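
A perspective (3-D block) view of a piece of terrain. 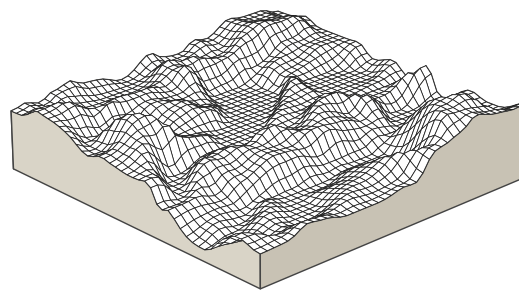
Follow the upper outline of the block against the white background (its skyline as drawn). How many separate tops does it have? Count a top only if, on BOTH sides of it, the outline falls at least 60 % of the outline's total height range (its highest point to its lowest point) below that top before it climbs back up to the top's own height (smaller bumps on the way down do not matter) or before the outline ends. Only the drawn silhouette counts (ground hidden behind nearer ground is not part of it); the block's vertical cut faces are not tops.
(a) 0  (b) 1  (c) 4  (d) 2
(b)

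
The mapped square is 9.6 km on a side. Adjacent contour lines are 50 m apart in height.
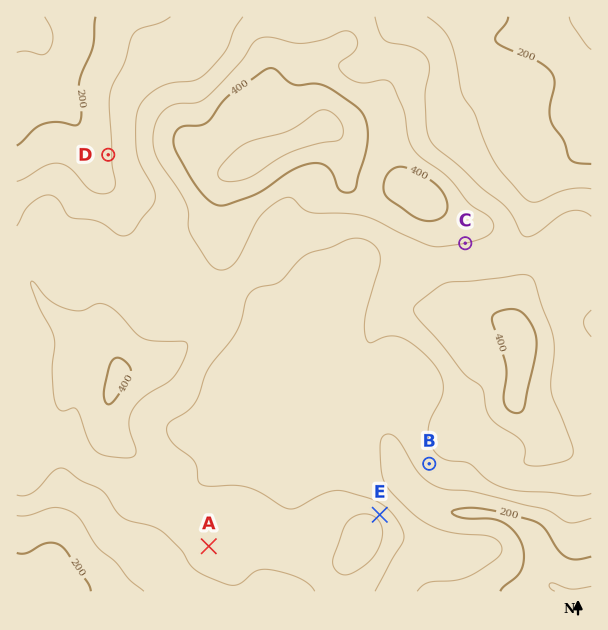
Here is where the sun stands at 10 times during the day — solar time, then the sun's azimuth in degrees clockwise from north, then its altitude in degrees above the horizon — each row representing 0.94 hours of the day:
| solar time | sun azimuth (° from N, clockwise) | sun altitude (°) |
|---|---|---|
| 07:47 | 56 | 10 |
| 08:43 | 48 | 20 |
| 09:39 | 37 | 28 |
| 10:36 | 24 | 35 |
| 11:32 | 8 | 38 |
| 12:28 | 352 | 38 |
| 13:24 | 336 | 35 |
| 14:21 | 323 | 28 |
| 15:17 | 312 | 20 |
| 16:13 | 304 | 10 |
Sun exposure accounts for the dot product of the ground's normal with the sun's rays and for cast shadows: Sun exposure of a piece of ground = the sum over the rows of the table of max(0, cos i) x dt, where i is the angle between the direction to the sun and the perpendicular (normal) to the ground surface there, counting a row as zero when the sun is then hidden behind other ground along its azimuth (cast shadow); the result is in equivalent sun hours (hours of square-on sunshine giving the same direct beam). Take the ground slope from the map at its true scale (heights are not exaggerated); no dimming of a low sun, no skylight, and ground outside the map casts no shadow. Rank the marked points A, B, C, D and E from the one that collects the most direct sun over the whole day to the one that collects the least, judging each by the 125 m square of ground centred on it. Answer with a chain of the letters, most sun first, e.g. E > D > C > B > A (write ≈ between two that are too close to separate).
E > D ≈ A > B ≈ C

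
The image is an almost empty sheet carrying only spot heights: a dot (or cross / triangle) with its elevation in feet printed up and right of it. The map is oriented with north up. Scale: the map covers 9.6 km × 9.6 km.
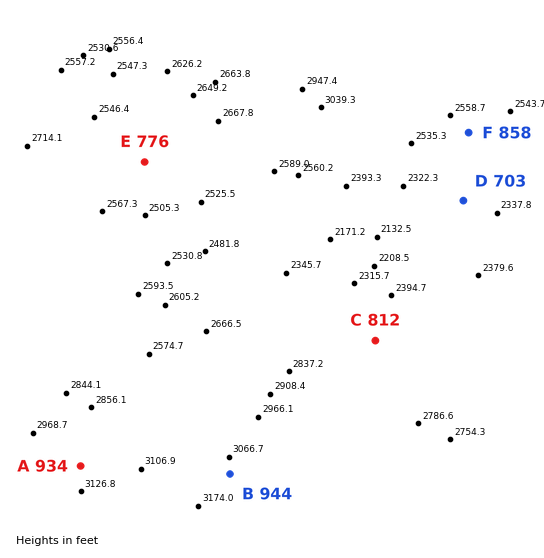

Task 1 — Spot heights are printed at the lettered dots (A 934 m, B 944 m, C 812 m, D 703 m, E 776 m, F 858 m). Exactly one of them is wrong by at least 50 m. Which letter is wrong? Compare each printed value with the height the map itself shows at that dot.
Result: F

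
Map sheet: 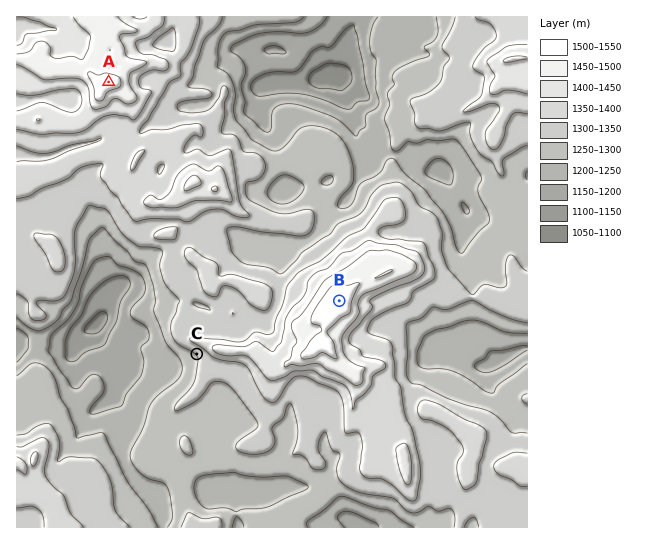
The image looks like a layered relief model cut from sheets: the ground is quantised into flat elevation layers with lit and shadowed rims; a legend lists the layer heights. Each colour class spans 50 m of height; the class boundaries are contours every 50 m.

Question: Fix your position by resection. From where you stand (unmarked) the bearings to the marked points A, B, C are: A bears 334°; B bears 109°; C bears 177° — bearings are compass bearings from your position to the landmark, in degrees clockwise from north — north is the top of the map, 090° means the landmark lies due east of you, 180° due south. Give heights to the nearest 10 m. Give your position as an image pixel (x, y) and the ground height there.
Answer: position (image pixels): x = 191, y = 250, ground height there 1350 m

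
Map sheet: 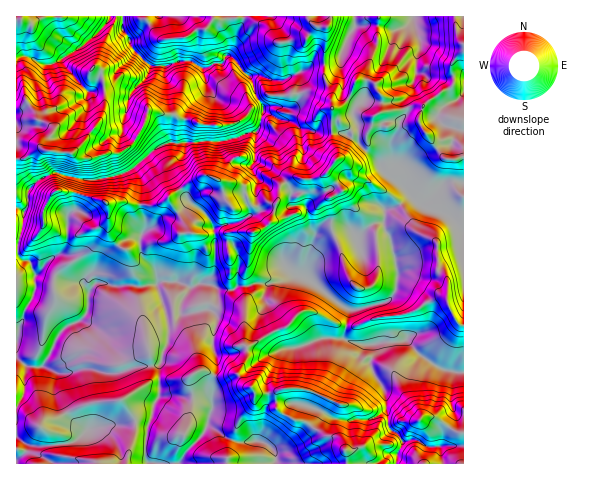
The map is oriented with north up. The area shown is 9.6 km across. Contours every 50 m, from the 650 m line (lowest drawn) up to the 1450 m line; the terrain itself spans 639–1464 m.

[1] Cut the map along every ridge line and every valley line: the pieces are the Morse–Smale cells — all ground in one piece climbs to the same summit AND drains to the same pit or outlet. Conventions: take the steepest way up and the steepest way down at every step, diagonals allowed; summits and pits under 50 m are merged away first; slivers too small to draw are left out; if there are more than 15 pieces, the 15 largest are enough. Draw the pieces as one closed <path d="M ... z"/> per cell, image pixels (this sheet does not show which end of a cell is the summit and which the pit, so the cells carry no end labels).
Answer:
<path d="M122 16l-11 0-17 21-13 11-28 16-11 0-16-8-10 3 0 148 2 1 7 3 3-5 1-17 9-9 16-8 27 7 31-2 19-7 26-22 10-5 58-2 31-9 3-3 4-23-8-12-4-17-10-8-7-11-7-2-6 8-7 0-10 4-16-8-10 2-11 4-15 0-20-19-3-9-7-10 1-10z"/><path d="M17 252l-1 153 4-2 4-10 0-16 3-11 16 0 14 7 12 0 14-5 7 0 14 5 14 0 21-7 20-1 1 30-6 9-1 10-6 16-1 29 2 5 31 0 6-11 19-20 8-23 0-31 5-10 0-12-5-16 5-25-4-5-8-2-3-24-14 2-9-5-13-1-23 6-47-4-7 9-5-8-4-2-13-1-20-8-12 2-5-13-8-2z"/><path d="M264 283l-9 0-9 4-7-1-7 4-10 0-12-6-11 0 3 1 3 24 8 2 4 5-5 25 5 16 0 12-5 10 0 31-5 15 25 16 26 0 18 8 10-4 14-10 12-12 6-13 15 8 13 3 24-1 13-7 4-8-2-14-10-14-5-14 4-12-1-7-10 1-19-6-22-1-23 9-16 1-8-8-12-22 0-10 3-4-3-7 5-12z"/><path d="M323 64l-11 1-16 9 2 4 0 21-7 9-15-2-11 1-5 19-4 6-29 8 1 12 9 11 14 2 5-5 14 8 10 7 9 12 2 5 0 14 11-1 4 3 8 33-8 19-3 16 2 2 9-26 12-14 11-6 13-1 7 8 14-14 13-3 2-14 6 0 7-3 11-9-8-11-18-13-6-12-19-16-1-19-5-9 0-6 5-6-9-5-7 7-10 2-1-17-7-14z"/><path d="M159 365l-20 1-21 7-14 0-14-5-7 0-14 5-12 0-14-7-16 0-3 11 0 16-8 13 0 31 10 8 0 4-2 5-8 6 0 3 131 1-1-25 8-35 6-9z"/><path d="M411 197l-12 8-14 5-1 14 6 14 8 32-3 22-9 10-36 8-6 29 19 6 21-3 9 1 13-4 14 17 15 10 11 5 17 2 1-141-16-16-24-9z"/><path d="M168 143l-11 5-22 19 6 12 0 32 5 12-3 9-4 6-8 0-8 3-13 14-6 14-10 5-3 5 4 5 11-1 5 3 32 1 23-6 13 1 9 5 16-4 18 7 10 0 5-3 2-18 0-12-4-9-5-6-16 2 0-14-4-10-10-12-12-8-19-29 1-19z"/><path d="M463 51l-12 13 3 11-2 12-22 13-7 8-11-1-12 3-18 2 0-16-4-5-3-7-6-4-12 0-9 18 10 6-5 6 0 6 5 9 1 19 19 16 6 12 18 13 18 20 8-3 18-19 18-1z"/><path d="M406 339l-13 4-9-1-10 2 0 7-4 11 5 15 10 14 3 35 14 14-6 23 67 1 1-90-18-3-11-5-15-10z"/><path d="M256 160l-4 8 6 10-3 15 4 17-18 11-28 8 2 16 15-3 5 6 4 9-2 30 9 0 9-4 14 1 11-3 11-8 11 4 12-36-8-33-4-3-10 1-2-3 1-11-5-11-9-9z"/><path d="M454 16l-41 0-6 9-11 5-18-4-2 21-11 30-6 3 10 0 6 4 3 7 4 5 0 16 18-2 12-3 11 1 7-8 22-13 2-12-3-11 13-14 0-5-7-12z"/><path d="M134 168l-17 8-36 5-5 18 0 9-9 8-1 29-6 9-10 5-7 7-3 7 7 0 20 8 16 2 6 9 5-7-3-8 13-8 10-19 9-9 18-5 5-8 0-5-5-12 0-32z"/><path d="M383 222l-12 3-14 14-7-8-13 1-11 6-12 14-8 17-1 9 32 25 13 7 12-1 27-8 7-13 2-18-8-32z"/><path d="M227 140l-10 2-15-1-33 3 0 27 5 9 14 20 19 16 7 12 27-7 18-11-4-17 3-15-7-13-12-1-8-7z"/><path d="M330 16l-86 0-9 22 0 7-7 10 6 4 7 10 8 7 11 0 12 4 12 0 28-15 12-2 2-35z"/>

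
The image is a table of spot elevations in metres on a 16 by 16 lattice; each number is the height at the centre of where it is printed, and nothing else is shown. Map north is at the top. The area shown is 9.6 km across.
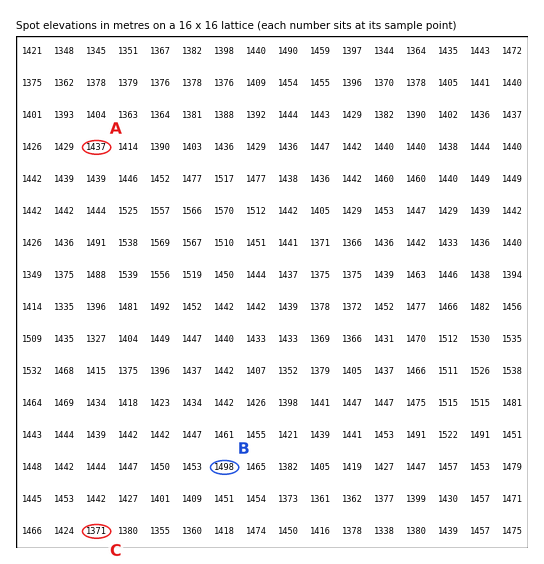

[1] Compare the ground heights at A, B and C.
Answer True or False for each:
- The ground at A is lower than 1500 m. True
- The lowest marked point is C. True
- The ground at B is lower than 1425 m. False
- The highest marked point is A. False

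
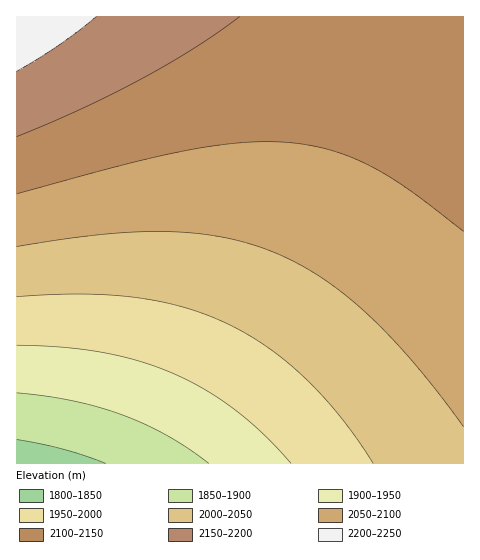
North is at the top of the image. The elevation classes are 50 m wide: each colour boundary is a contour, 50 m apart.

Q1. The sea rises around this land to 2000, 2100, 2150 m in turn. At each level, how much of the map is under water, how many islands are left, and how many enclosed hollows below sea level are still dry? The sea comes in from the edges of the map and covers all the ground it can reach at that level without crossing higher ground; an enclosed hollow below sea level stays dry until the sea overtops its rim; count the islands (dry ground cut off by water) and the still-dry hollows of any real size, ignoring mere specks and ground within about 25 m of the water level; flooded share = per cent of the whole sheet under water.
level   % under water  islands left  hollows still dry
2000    23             0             0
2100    66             0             0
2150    92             0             0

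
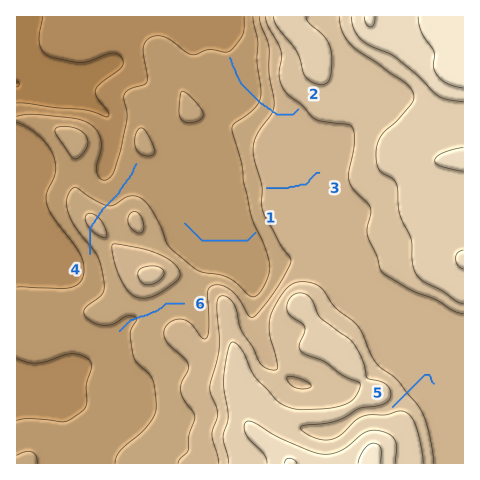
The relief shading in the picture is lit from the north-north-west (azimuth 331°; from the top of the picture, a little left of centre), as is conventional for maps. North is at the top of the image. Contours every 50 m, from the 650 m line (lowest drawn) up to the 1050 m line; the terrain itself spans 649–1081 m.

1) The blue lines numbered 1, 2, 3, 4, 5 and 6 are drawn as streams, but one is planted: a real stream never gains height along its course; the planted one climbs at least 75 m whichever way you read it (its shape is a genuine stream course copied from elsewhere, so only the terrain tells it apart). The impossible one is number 4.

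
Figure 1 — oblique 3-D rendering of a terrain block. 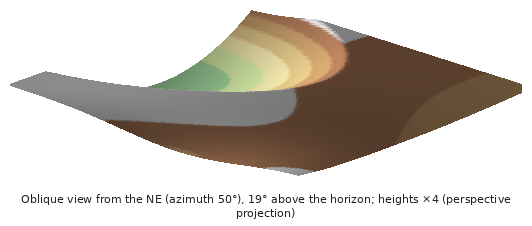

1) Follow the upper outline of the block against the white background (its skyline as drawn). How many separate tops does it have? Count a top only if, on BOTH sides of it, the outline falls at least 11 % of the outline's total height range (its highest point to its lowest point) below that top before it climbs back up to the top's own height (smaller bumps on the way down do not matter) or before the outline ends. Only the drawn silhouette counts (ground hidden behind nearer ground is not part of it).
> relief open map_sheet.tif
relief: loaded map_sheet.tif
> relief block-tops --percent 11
2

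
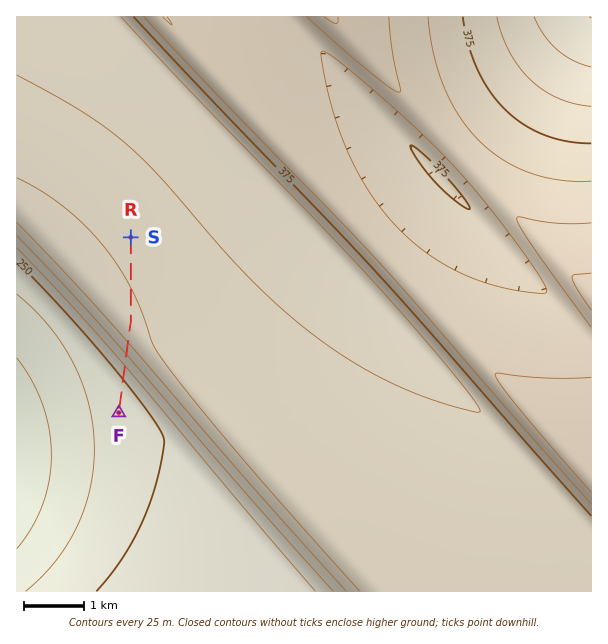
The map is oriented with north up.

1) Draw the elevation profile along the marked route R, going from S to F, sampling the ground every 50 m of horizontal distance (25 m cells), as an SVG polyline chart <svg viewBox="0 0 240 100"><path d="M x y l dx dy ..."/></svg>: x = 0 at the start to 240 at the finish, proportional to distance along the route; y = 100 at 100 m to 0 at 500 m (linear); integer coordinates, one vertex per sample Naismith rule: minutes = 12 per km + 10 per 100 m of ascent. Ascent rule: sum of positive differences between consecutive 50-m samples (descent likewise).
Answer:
<svg viewBox="0 0 240 100"><path d="M0 37l4 0 4 0 4 0 4 0 4 0 5 0 4 0 4 0 4 0 4 0 4 0 4 0 4 0 4 0 4 0 4 0 4 1 5 0 4 0 4 0 4 0 4 0 4 0 4 0 4 0 4 0 4 0 4 0 4 0 5 1 4 0 4 1 4 1 4 1 4 2 4 1 4 2 4 1 4 2 4 1 4 2 5 2 4 1 4 2 4 1 4 2 4 1 4 1 4 1 4 0 4 1 4 0 4 0 5 0 4 1 4 0 4 0 4 0 3 0"/></svg>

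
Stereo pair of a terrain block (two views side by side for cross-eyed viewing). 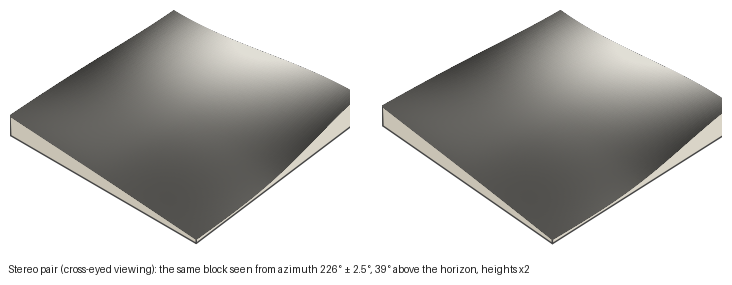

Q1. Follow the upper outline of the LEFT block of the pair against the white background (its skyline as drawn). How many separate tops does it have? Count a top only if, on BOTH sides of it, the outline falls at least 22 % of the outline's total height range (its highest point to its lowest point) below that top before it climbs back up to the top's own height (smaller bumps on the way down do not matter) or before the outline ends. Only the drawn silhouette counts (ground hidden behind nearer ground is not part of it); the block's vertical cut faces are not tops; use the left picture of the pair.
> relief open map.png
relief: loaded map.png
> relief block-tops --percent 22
1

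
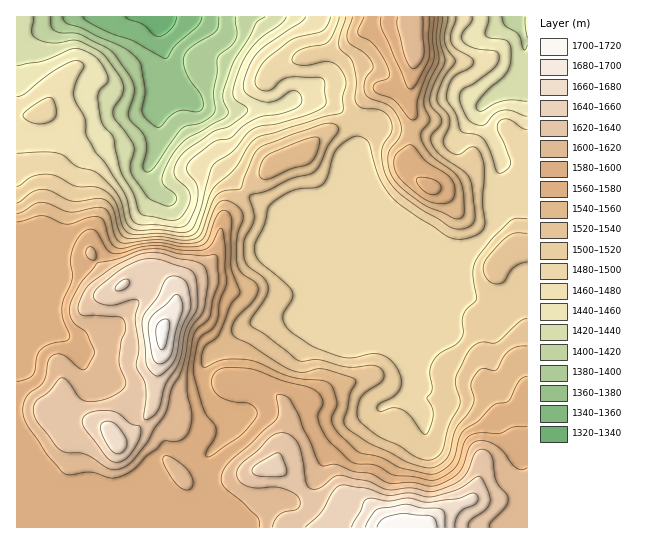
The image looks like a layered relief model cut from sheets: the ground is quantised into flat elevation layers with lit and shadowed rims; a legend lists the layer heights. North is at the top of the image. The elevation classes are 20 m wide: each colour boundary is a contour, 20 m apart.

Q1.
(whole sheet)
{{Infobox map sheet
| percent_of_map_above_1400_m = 95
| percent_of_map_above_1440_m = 89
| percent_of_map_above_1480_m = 80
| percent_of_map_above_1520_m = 52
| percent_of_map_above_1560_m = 39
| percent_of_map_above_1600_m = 19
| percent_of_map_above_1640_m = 6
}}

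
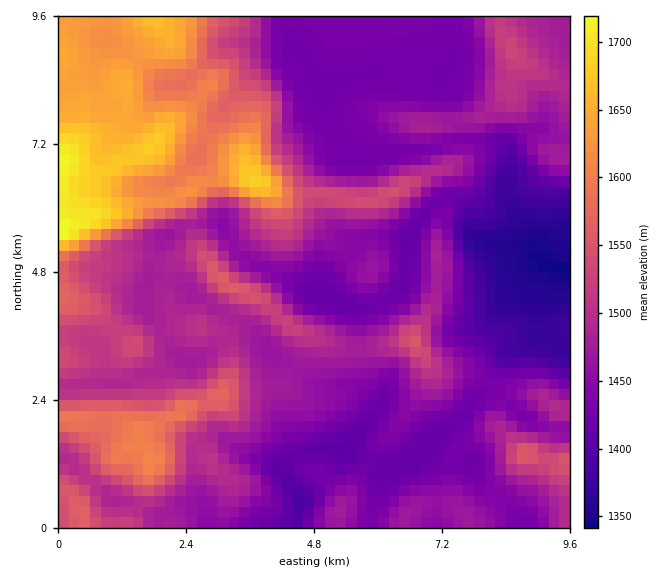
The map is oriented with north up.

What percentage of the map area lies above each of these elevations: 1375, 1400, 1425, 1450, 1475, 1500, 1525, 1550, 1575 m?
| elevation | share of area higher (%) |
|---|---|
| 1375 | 96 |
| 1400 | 92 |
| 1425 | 82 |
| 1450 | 63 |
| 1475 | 50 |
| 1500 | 35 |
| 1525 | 26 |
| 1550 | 20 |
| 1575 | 17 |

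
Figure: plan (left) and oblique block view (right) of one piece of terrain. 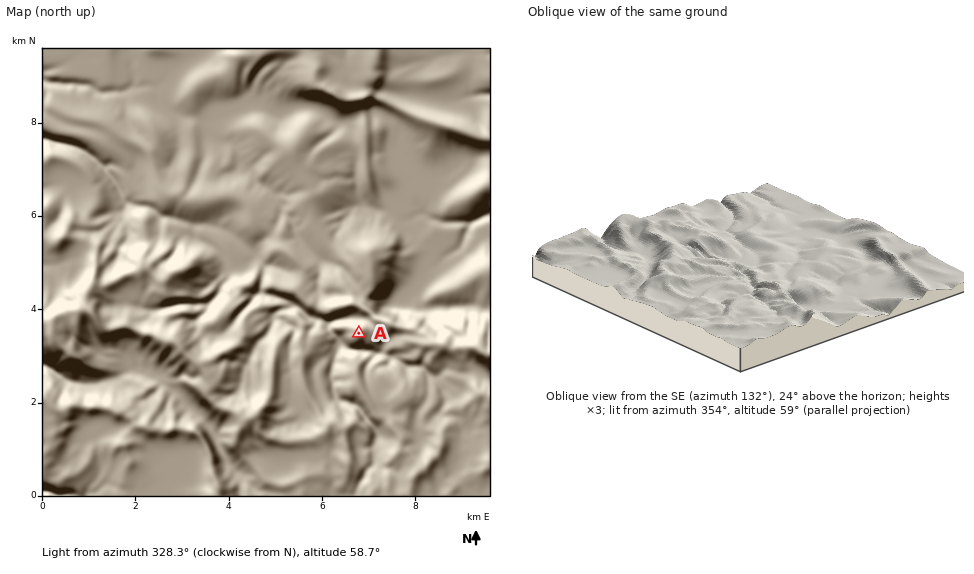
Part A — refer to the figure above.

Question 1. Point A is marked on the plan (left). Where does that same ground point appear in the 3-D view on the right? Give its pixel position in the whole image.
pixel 765 289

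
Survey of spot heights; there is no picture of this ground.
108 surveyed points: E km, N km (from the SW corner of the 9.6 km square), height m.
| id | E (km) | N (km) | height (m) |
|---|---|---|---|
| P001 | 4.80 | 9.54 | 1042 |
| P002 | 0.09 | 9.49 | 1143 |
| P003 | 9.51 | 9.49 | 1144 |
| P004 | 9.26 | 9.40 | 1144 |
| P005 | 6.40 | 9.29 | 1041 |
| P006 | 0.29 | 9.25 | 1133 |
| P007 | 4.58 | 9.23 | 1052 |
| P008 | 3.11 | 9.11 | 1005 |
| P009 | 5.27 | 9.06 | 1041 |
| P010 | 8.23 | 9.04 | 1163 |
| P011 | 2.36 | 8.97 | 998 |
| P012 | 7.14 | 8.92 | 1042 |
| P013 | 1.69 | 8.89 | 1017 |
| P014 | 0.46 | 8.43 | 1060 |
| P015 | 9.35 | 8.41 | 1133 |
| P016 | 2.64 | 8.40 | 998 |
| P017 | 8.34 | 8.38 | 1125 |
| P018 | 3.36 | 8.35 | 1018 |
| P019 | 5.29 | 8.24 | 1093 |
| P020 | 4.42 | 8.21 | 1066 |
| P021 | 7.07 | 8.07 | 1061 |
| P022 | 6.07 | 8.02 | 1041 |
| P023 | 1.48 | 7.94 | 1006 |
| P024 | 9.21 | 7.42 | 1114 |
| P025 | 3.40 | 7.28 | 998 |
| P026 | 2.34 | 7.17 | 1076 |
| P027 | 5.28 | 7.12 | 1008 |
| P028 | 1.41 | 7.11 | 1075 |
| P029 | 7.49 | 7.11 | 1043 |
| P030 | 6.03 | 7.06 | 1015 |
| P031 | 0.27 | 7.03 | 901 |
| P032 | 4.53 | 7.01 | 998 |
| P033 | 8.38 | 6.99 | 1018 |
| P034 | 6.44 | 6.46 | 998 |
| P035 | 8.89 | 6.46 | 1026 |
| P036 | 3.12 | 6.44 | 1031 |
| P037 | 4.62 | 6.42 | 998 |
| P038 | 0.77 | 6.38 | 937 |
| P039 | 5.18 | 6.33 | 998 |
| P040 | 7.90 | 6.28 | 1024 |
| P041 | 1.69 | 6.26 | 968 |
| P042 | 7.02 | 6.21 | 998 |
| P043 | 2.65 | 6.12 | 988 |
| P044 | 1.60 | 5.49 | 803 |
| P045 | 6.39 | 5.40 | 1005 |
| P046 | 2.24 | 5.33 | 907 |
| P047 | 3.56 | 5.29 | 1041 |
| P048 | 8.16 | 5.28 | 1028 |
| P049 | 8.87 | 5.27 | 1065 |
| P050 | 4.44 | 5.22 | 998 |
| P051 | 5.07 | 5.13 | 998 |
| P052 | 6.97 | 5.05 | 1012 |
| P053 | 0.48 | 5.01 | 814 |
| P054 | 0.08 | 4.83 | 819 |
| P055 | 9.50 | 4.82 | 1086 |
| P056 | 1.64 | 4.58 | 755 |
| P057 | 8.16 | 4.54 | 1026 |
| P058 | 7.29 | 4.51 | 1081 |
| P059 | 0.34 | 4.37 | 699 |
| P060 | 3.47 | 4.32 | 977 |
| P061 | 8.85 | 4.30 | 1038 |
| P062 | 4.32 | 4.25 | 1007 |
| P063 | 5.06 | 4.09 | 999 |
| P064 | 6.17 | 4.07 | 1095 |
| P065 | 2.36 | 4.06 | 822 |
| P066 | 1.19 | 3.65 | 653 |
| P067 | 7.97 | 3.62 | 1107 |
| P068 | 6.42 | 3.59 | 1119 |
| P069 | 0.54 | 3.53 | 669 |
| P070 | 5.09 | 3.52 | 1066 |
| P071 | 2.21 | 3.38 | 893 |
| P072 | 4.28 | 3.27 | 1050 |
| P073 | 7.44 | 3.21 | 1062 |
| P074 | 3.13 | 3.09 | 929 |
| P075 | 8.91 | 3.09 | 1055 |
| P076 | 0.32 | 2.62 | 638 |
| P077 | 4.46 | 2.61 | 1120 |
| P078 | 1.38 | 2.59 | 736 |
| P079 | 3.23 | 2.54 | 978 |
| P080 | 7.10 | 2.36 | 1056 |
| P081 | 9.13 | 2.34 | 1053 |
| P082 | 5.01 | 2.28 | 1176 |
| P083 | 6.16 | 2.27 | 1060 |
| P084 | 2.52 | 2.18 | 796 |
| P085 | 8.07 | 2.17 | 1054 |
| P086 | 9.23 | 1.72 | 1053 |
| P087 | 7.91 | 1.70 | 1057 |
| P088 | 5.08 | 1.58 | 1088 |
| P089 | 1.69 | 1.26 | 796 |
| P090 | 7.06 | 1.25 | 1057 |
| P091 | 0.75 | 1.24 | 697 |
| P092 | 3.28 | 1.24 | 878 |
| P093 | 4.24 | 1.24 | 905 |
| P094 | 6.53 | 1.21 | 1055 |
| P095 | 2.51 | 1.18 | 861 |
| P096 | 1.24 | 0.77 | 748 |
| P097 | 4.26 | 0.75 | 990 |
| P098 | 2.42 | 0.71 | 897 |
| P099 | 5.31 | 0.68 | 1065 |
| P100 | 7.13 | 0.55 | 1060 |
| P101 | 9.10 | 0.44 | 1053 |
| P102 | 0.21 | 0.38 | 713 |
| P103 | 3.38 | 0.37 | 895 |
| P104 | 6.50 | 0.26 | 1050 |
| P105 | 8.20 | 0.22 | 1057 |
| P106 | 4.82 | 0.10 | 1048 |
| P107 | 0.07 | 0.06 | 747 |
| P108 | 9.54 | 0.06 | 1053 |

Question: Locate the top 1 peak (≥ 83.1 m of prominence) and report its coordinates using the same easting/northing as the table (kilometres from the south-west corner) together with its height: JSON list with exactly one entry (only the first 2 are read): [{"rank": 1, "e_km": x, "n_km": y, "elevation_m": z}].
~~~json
[{"rank": 1, "e_km": 4.89, "n_km": 2.34, "elevation_m": 1180}]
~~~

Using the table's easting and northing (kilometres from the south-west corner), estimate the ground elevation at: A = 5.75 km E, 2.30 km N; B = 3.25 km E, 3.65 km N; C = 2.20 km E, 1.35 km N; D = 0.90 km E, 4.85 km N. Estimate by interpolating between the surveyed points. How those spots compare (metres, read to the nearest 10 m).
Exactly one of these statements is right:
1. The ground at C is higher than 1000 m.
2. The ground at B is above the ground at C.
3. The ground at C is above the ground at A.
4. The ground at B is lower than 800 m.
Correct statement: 2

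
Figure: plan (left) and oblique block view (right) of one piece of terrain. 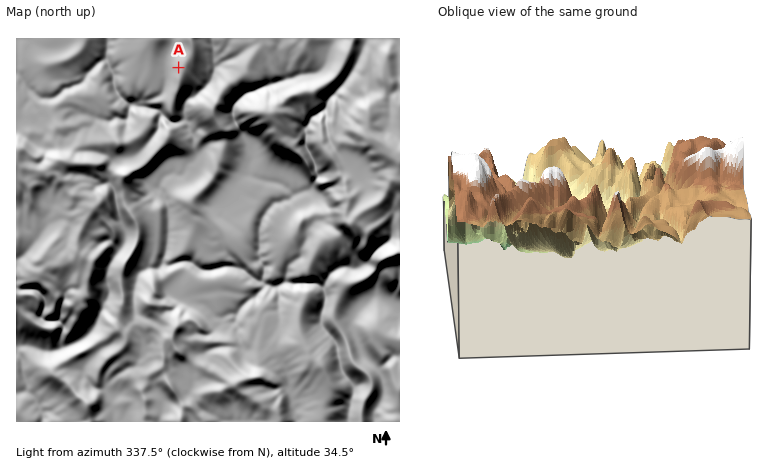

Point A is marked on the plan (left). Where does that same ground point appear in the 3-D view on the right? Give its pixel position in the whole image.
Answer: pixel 625 210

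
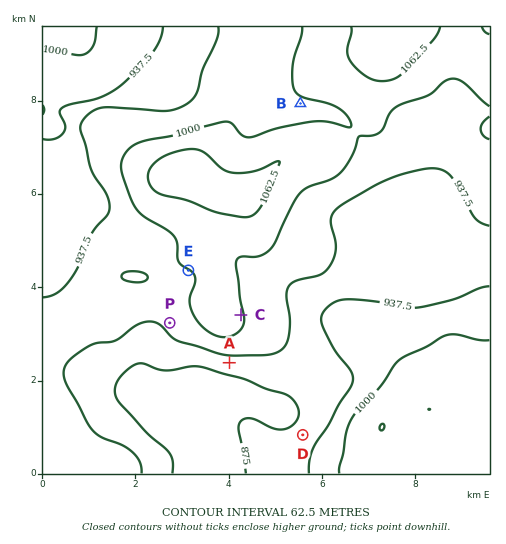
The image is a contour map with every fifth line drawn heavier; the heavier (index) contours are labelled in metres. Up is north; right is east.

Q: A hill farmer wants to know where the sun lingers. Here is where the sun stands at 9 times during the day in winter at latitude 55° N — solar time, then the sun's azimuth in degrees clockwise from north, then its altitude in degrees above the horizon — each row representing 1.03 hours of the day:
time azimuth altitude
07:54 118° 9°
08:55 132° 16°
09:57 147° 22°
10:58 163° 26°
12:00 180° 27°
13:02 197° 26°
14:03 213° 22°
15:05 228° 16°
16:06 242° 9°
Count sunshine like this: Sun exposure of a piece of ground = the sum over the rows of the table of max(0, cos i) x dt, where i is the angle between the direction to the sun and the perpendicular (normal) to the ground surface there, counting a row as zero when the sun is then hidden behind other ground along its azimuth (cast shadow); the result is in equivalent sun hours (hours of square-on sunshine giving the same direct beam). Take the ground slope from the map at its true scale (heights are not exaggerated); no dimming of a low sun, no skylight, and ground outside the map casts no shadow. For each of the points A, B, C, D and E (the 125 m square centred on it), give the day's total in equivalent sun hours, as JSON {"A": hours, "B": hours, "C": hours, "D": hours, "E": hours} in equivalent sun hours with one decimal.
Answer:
{"A": 4.0, "B": 3.2, "C": 3.0, "D": 2.6, "E": 3.2}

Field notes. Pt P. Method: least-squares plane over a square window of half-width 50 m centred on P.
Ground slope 5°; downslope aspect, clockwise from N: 231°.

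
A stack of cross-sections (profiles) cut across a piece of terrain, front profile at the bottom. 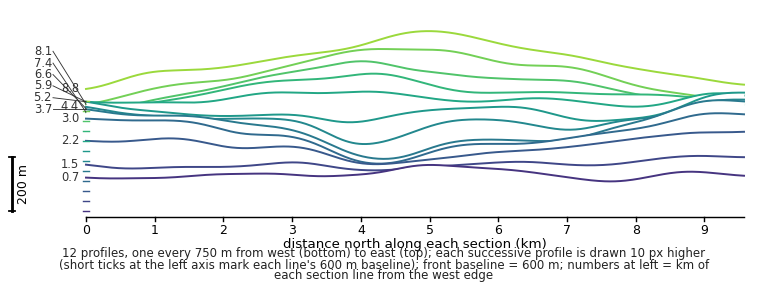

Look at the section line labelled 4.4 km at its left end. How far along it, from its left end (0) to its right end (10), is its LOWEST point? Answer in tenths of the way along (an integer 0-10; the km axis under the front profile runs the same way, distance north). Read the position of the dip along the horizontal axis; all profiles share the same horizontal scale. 4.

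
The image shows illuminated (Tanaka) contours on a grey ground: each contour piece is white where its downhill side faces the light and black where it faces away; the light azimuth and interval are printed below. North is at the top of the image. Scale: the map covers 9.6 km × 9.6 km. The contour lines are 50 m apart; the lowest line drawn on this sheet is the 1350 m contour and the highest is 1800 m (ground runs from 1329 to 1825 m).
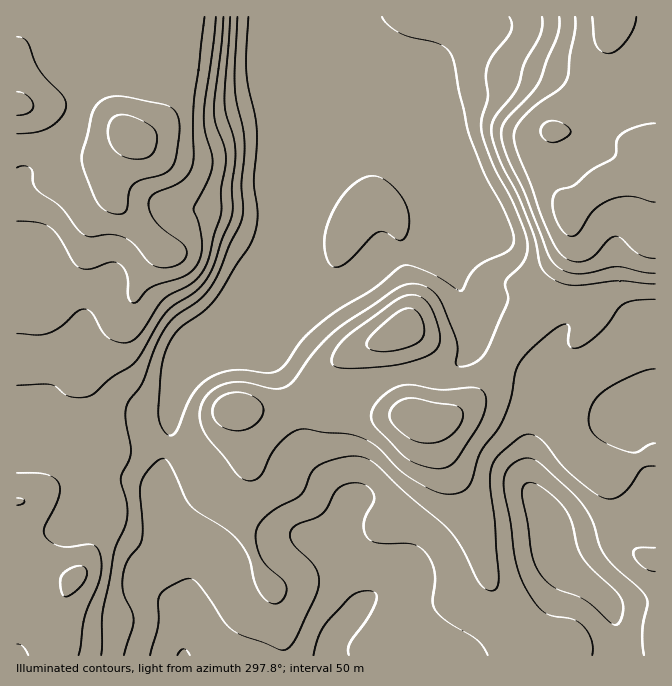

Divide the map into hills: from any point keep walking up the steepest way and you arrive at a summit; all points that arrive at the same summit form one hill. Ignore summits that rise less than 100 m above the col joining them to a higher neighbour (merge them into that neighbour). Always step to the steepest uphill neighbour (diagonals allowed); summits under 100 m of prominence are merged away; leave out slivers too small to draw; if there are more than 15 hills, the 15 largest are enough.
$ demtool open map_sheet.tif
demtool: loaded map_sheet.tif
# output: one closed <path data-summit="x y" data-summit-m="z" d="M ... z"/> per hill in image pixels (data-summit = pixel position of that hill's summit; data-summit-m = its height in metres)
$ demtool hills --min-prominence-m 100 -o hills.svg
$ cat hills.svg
<path data-summit="128 135" data-summit-m="1825" d="M295 16l-279 1 1 639 310 0 2-2 0-9 5-10 25-28 0-5-26-52-6-6-19-6-18 1-30 17-18 7-37 5-10 6-3 7 1-24-2-5-23-25-7-12-3-12 0-23 11-37 2-33 5-20 10-25 9-11 55-38 16-16 11-16 27 19 13 1 37-18 30-27 54-10 11-7-1-20-17-59-2-28-23-43-14-11-24-7-28 0-12 4 0-5-11-12-21-11z"/><path data-summit="414 415" data-summit-m="1631" d="M448 243l-10 6-54 10-30 27-37 18-13-1-27-19-11 16-16 16-59 42-10 17-5 15-5 20-2 33-11 37 0 23 3 12 7 12 23 25 2 5-2 23 8-9 6-3 20-2 22-5 43-22 18-1 19 6 12 18 20 40-1 8-24 25-5 10-1 11 146 0 54-32 21-22 14-25 0-10-10-17-5-32-17-26-3-10 1-84 15-38 15-25 0-7-15-19-17-10-27-1-32 5-4-5-5-11-10-34z"/><path data-summit="614 17" data-summit-m="1732" d="M655 16l-359 1 0 33 21 11 11 12 0 5 12-4 37 2 23 10 13 16 16 33 4 37 16 58 0 23 15 45 4 5 32-5 27 1 17 10 15 19 0 7-11 18-9 22-5 7-6 26 0 32 1 2-1 40 3 10 17 26 4 18 15 0 17-3 70-21-3-30-25-62 6-6 13-6 11-3z"/>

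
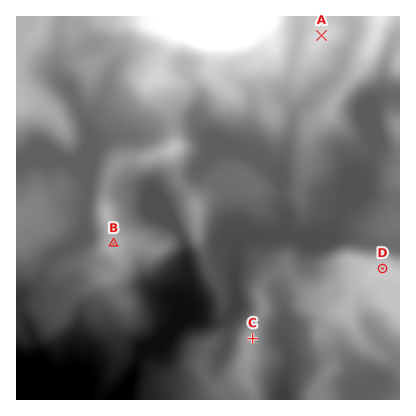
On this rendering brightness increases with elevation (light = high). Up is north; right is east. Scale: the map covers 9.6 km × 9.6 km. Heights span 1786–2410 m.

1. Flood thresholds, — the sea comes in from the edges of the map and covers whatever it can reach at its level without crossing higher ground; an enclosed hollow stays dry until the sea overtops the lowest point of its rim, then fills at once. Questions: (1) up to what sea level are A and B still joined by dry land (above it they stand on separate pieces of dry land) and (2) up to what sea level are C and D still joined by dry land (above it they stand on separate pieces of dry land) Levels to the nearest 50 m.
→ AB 2100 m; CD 2050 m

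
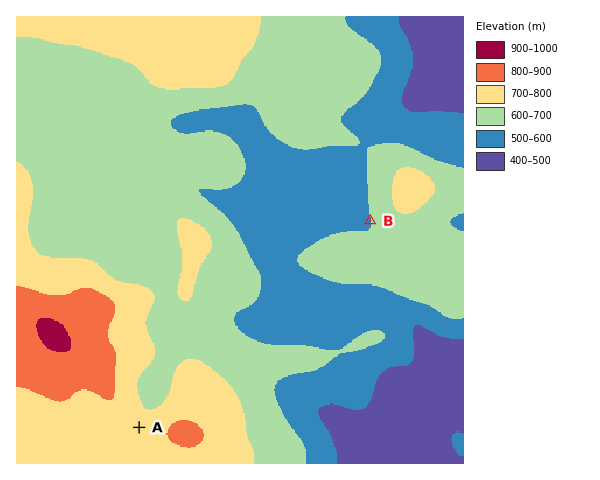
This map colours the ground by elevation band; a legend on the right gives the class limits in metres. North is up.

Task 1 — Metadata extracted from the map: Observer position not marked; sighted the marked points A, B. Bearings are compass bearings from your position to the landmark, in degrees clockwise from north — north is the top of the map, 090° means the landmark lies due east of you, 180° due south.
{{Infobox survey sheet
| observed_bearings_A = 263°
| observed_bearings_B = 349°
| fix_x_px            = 404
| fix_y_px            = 395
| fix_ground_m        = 470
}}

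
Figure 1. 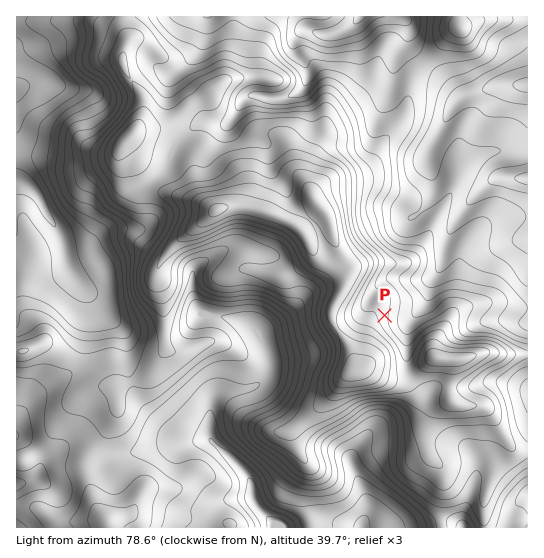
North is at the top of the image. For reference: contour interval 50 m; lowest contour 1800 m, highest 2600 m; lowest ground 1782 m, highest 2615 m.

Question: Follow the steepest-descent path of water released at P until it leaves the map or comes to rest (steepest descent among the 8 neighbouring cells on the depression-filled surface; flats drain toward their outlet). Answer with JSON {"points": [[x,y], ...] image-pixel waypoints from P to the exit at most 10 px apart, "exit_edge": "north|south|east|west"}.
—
{"points": [[385, 315], [395, 315], [406, 315], [417, 311], [426, 301], [427, 290], [433, 279], [439, 269], [442, 258], [445, 247], [447, 237], [453, 226], [459, 215], [467, 205], [478, 194], [489, 183], [499, 178], [510, 178], [521, 178], [527, 178]], "exit_edge": "east"}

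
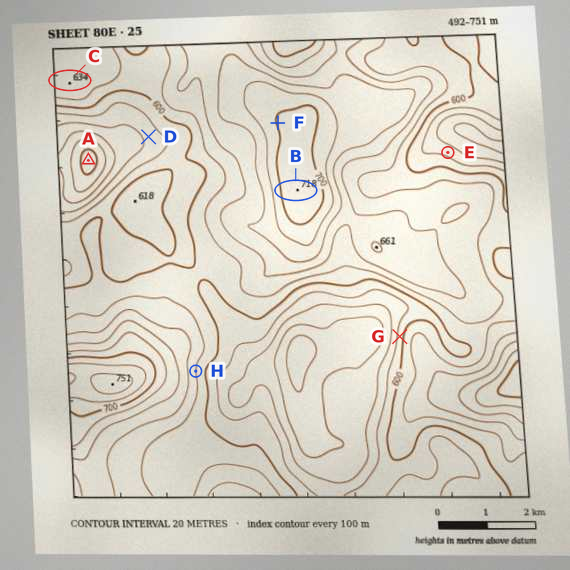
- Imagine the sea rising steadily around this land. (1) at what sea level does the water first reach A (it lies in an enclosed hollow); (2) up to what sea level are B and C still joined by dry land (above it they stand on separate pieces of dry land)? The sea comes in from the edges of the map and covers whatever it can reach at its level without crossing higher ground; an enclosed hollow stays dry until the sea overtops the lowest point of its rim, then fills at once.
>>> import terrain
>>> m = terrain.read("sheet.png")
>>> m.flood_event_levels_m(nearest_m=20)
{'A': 540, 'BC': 600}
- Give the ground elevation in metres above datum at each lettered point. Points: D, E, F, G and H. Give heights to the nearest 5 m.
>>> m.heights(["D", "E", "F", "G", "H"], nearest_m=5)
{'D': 565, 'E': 575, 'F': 700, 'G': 590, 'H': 620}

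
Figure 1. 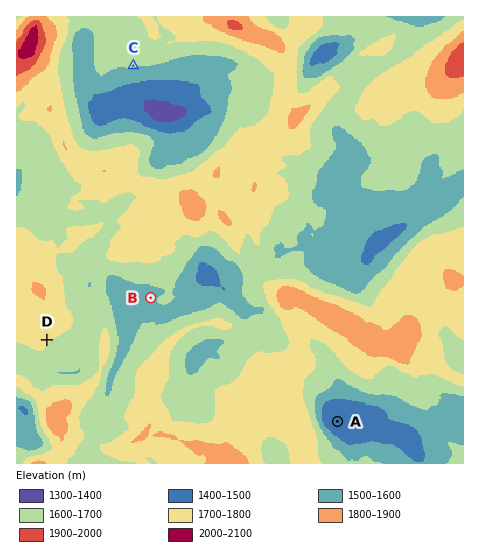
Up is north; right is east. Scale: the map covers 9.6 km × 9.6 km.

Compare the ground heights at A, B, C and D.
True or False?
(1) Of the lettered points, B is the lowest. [False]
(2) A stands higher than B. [False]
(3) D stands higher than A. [True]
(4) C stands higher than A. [True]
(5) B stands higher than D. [False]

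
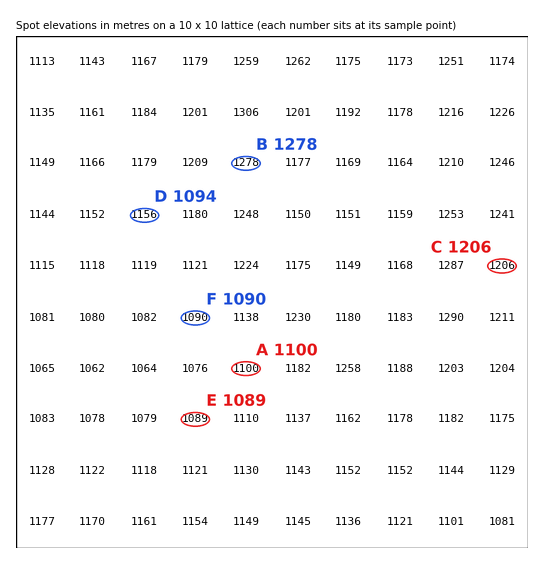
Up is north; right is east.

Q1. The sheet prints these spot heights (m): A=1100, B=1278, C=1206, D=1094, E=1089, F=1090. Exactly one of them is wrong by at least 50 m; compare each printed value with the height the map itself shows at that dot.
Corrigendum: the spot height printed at D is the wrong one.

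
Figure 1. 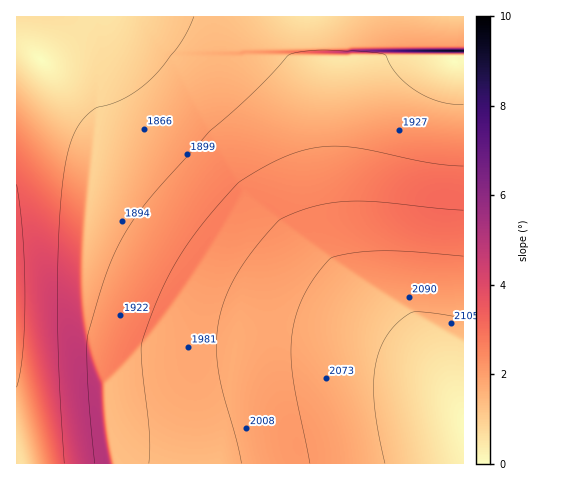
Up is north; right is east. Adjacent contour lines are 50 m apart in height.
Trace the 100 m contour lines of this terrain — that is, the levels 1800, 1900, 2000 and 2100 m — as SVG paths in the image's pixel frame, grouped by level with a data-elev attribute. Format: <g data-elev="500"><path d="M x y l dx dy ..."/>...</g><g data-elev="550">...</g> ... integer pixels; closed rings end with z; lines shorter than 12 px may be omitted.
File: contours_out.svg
<g data-elev="1800"><path d="M17 184l6 51 2 62-2 56-6 34"/></g><g data-elev="1900"><path d="M463 104l-23-2-23-11-19-15-7-9-5-12-3-1-30-3-46 0-18 4-36 37-43 39-53 58-20 26-18 29-14 34-16 53-2 12 1 52 7 68"/></g><g data-elev="2000"><path d="M463 210l-89-8-38 0-24 5-24 8-9 5-11 12-22 27-14 24-10 23-5 24 0 23 2 24 23 86"/></g><g data-elev="2100"><path d="M463 318l-29-5-21-1-16 11-13 17-8 22-2 27 2 32 9 42"/></g>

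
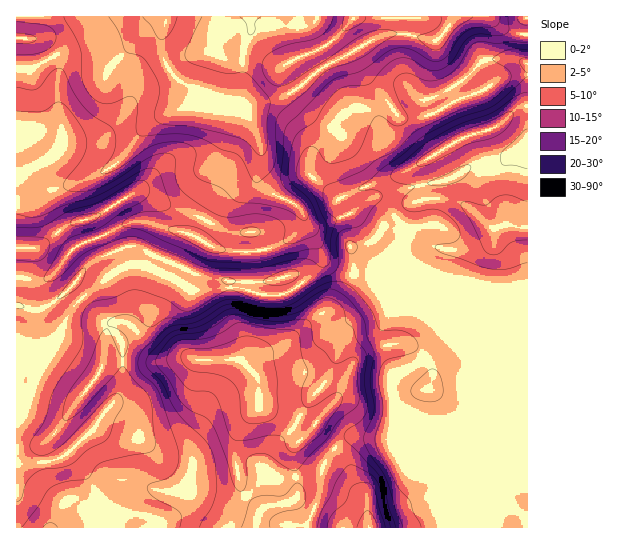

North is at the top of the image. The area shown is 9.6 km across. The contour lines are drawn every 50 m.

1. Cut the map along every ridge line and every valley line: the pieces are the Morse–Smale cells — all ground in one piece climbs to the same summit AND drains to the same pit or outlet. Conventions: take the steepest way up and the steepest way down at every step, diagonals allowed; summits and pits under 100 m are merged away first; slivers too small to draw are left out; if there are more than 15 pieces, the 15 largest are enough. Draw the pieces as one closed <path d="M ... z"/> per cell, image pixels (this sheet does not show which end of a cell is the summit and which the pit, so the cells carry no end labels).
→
<path d="M527 16l-511 1 1 511 289 0 13-31 4-31 9-15 17-14 40 3 17 19 9 5 14 0 18-5 22 0 0 16-5 36-3 6 0 10 67 0 0-178-27-2-31-18-17-5-12-10 0-9-6-12-13-13-13-8-5-7 1-22 8-14-14-8-18-21-10-1-22 16-32 10-10-4-10-16-31-14-9-12 4-24-1-12-16-36 30-7 16-7 36-28 28-14 14 28 30 37 8 3 16-2 15-5 25-15 20-6 23-15 22-1z"/><path d="M354 51l-28 14-36 28-16 7-30 7 12 24 5 19-4 23 2 10 7 8 31 14 10 16 10 4 32-10 22-16 10 1 18 21 14 8-8 14-1 22 5 7 13 8 13 13 6 12 0 9 12 10 17 5 31 18 26 1 1-273-23 1-18 12-25 9-28 16-12 4-16 2-8-3-14-19-12-12-12-19z"/><path d="M369 437l-20 0-6 3-15 17-7 13-1 21-13 34 0 3 154-1 0-10 3-6 5-36 0-16-22 0-18 5-14 0-9-5-17-19z"/>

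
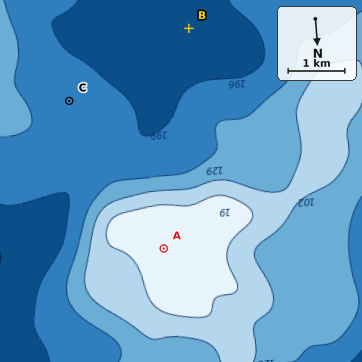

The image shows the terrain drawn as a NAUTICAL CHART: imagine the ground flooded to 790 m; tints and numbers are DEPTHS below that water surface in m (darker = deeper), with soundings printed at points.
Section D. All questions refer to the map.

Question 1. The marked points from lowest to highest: B C A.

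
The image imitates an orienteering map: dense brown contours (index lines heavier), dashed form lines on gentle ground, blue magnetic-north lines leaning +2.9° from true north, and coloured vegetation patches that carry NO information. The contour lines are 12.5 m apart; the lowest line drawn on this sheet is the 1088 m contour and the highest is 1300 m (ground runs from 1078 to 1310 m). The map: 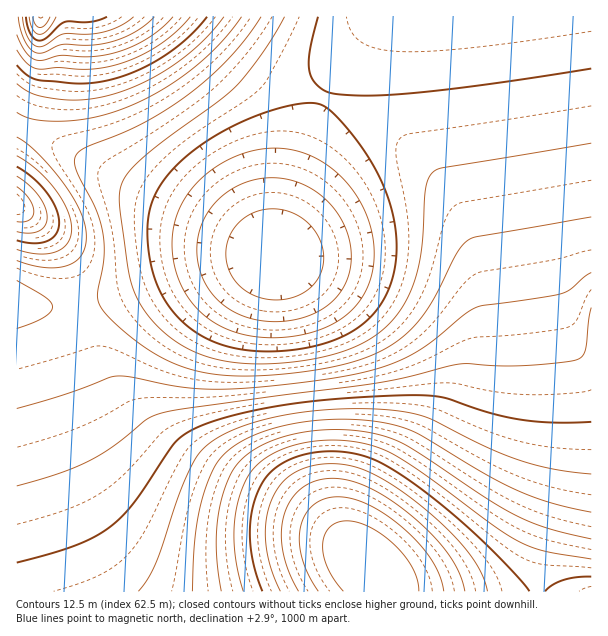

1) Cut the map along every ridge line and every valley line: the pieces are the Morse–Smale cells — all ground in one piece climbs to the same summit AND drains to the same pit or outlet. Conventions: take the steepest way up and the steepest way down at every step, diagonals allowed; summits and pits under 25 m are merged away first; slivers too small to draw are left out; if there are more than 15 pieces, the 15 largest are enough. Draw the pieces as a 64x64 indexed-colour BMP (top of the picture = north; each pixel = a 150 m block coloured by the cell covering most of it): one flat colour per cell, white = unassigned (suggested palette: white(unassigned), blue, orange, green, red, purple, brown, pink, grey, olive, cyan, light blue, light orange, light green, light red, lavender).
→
<image width="64" height="64" href="data:image/bmp;base64,Qk12CAAAAAAAAHYAAAAoAAAAQAAAAEAAAAABAAQAAAAAAAAIAAATCwAAEwsAABAAAAAAAAAA////ALR3HwAOf/8ALKAsACgn1gC9Z5QAS1aMAMJ34wB/f38AIr28AM++FwDox64AeLv/AIrfmACWmP8A1bDFABEREREREREREREREREREREREREREREREREREREREREREREREREREREREREREREREREREREREREREREREREREREREREREREREREREREREREREREREREREREREREREREREREREREREREREREREREREREREREREREREREREREREREREREREREREREREREREREREREREREREREREREREREREREREREREREREREREREREREREREREREREREREREREREREREREREREREREREREREREREREREREREREREREREREREREREREREREREREREREREREREREREREREREREREREREREREREREREREREREREREREREREREREREREREREREREREREREREREREREREREREREREREREREREREREREREREREREREREREREREREREREREREREREREREREREREREREREREREREREREREREREREREREREREREREREREREREREREREREREREREREREREREREREREREREREREREREREREREREREREREREREREREREREREREREREREREREREREREREREREREREREREREREREREREREREREREREREREREREREREREREREREREREREREREREREREREREREREREREREREREREREREREREREREREREREREREREREREREREREREREREREREREREREREREREREREREREREREREREREREREREREREREREREREREREREREREREREREREREREREREREREREREREREREREREREREREREREREREREREREREREREREREREREREREREREREREREREREREREREREREREREREREREREREREREREREREREREREREREREREREREREREREREREREREREREREREREREREREREREREREREREREREREREREREREREREREREREREREREREREREREREREREREREREREREREREREREREREREREREREREREREREREREREREREREREREREREREREREREREREREREREREREREREREREREREREREREREREREREREREREREREREREREREREREREREREREREREREREREREREREREREREREREREREREREREREREREREREREREREREREREREREREREREREREREREREREREREREREREREREREREREREREREREREREREREREREREREREREREREREREREREREREREREREREREREREREREREREREREREREREREREREREREREREREREREREREREREREREREREREREREREREzMzMzMxERERERERERERERERERERERERERERERERERETMzMzMzMzERERERERERERERERERERERERERERERERERMzMzMzMzMzEREREREREREREREREREREREREREREREREzMzMzMzMzMzMRERERERERERERERERERERERERERERETMzMzMzMzMzMzMzERERERERERERERERERERERERERERMzMzMzMzMzMzMzMzMzMhEREREREREREREREREREREREzMzMzMzMzMzMzMzMzIiERERERERERERERERERERERETMzMzMzMzMzMzMzMzIiIRERERERERERERERERERERERMzMzMzMzMzMzMzMyIiIhEREREREREREREREREREREREzMzMzMzMzMzMzMiIiIiIRERERERERERERERERERERETMzMzMzMzMzMzIiIiIiIhERERERERERERERERERERERMzMzMzMzMzMyIiIiIiIiEREREREREREREREREREREREzMzMzMzMzIiIiIiIiIiIhERERERERERERERERERERETMzMzMzMyIiIiIiIiIiIiERERERERERERERERERERERMzMzMzMiIiIiIiIiIiIiIREREREREREREREREREREREzMzMzIiIiIiIiIiIiIiIiERERERERERERERERERERETMzMzIiIiIiIiIiIiIiIiIRERERERERERERERERERERMzMyIiIiIiIiIiIiIiIiIhEREREREREREREREREREREzMiIiIiIiIiIiIiIiIiIiIRERERERERERERERERERETIiIiIiIiIiIiIiIiIiIiIhERERERERERERERERERERIiIiIiIiIiIiIiIiIiIiIiEREREREREREREREREREREiIiIiIiIiIiIiIiIiIiIiIhERERERERERERERERERESIiIiIiIiIiIiIiIiIiIiIiERERERERERERERERERERIiIiIiIiIiIiIiIiIiIiIiIREREREREREREREREREREiIiIiIiIiIiIiIiIiIiIiIiERERERERERERERERERESIiIiIiIiIiIiIiIiIiIiIiIRERERERERERERERERERIiIiIiIiIiIiIiIiIiIiIiIiEREREREREREREREREREiIiIiIiIiIiIiIiIiIiIiIiIhERERERERERERERERESIiIiIiIiIiIiIiIiIiIiIiIiIRERERERERERERERERIiIiIiIiIiIiIiIiIiIiIiIiIhEREREREREREREREREiIiIiIiIiIiIiIiIiIiIiIiIiIRERERERERERERERESIiIiIiIiIiIiIiIiIiIiIiIiIiERERERERERERERER"/>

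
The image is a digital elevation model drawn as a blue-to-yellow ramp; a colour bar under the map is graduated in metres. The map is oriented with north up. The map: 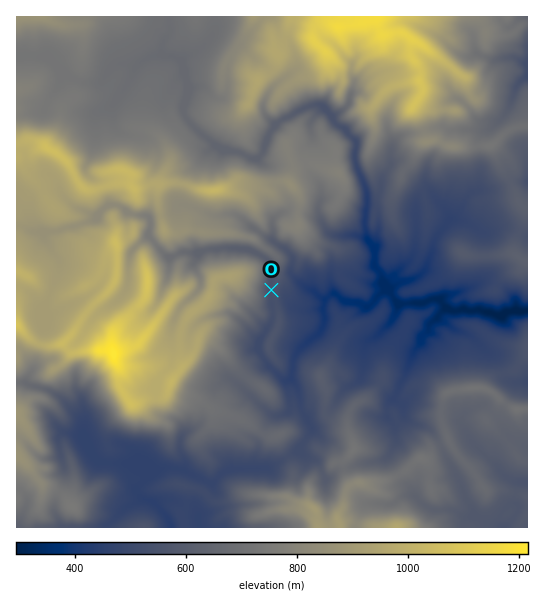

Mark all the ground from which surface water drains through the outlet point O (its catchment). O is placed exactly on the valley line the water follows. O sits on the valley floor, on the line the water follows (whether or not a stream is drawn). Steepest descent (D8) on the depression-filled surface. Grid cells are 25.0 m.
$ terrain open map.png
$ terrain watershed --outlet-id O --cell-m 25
12.519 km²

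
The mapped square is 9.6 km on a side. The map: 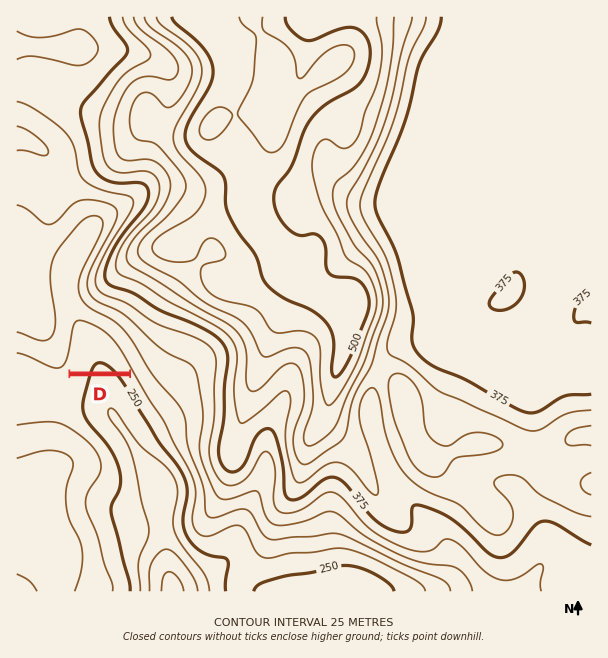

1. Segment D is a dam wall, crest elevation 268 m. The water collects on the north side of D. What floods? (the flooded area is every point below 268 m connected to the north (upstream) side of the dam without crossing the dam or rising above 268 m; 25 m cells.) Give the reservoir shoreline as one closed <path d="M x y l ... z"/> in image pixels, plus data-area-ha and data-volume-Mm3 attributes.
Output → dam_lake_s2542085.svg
<path d="M90 330l-7 0-5 6-2 12-2 2-1 19-1 2 56 1-6-12-12-16-11-10-9-4z" data-area-ha="44" data-volume-Mm3="4.00"/>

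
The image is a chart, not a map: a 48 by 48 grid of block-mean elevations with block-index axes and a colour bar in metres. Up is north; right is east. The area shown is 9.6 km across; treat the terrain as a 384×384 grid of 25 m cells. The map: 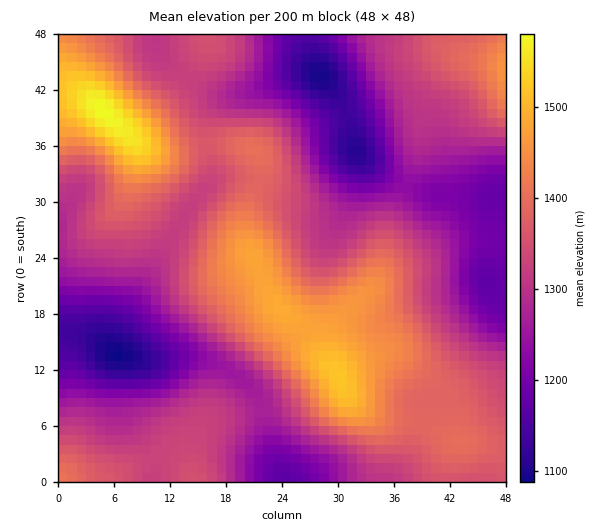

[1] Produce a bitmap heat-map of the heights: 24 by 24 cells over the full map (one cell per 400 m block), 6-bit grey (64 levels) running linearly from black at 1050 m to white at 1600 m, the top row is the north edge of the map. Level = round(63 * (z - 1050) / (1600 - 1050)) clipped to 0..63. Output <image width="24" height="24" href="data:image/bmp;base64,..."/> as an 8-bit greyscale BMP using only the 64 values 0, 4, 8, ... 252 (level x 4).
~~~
<image width="24" height="24" href="data:image/bmp;base64,Qk12BgAAAAAAADYEAAAoAAAAGAAAABgAAAABAAgAAAAAAEACAAATCwAAEwsAAAABAAAAAAAAAAAAAAEBAQACAgIAAwMDAAQEBAAFBQUABgYGAAcHBwAICAgACQkJAAoKCgALCwsADAwMAA0NDQAODg4ADw8PABAQEAAREREAEhISABMTEwAUFBQAFRUVABYWFgAXFxcAGBgYABkZGQAaGhoAGxsbABwcHAAdHR0AHh4eAB8fHwAgICAAISEhACIiIgAjIyMAJCQkACUlJQAmJiYAJycnACgoKAApKSkAKioqACsrKwAsLCwALS0tAC4uLgAvLy8AMDAwADExMQAyMjIAMzMzADQ0NAA1NTUANjY2ADc3NwA4ODgAOTk5ADo6OgA7OzsAPDw8AD09PQA+Pj4APz8/AEBAQABBQUEAQkJCAENDQwBEREQARUVFAEZGRgBHR0cASEhIAElJSQBKSkoAS0tLAExMTABNTU0ATk5OAE9PTwBQUFAAUVFRAFJSUgBTU1MAVFRUAFVVVQBWVlYAV1dXAFhYWABZWVkAWlpaAFtbWwBcXFwAXV1dAF5eXgBfX18AYGBgAGFhYQBiYmIAY2NjAGRkZABlZWUAZmZmAGdnZwBoaGgAaWlpAGpqagBra2sAbGxsAG1tbQBubm4Ab29vAHBwcABxcXEAcnJyAHNzcwB0dHQAdXV1AHZ2dgB3d3cAeHh4AHl5eQB6enoAe3t7AHx8fAB9fX0Afn5+AH9/fwCAgIAAgYGBAIKCggCDg4MAhISEAIWFhQCGhoYAh4eHAIiIiACJiYkAioqKAIuLiwCMjIwAjY2NAI6OjgCPj48AkJCQAJGRkQCSkpIAk5OTAJSUlACVlZUAlpaWAJeXlwCYmJgAmZmZAJqamgCbm5sAnJycAJ2dnQCenp4An5+fAKCgoAChoaEAoqKiAKOjowCkpKQApaWlAKampgCnp6cAqKioAKmpqQCqqqoAq6urAKysrACtra0Arq6uAK+vrwCwsLAAsbGxALKysgCzs7MAtLS0ALW1tQC2trYAt7e3ALi4uAC5ubkAurq6ALu7uwC8vLwAvb29AL6+vgC/v78AwMDAAMHBwQDCwsIAw8PDAMTExADFxcUAxsbGAMfHxwDIyMgAycnJAMrKygDLy8sAzMzMAM3NzQDOzs4Az8/PANDQ0ADR0dEA0tLSANPT0wDU1NQA1dXVANbW1gDX19cA2NjYANnZ2QDa2toA29vbANzc3ADd3d0A3t7eAN/f3wDg4OAA4eHhAOLi4gDj4+MA5OTkAOXl5QDm5uYA5+fnAOjo6ADp6ekA6urqAOvr6wDs7OwA7e3tAO7u7gDv7+8A8PDwAPHx8QDy8vIA8/PzAPT09AD19fUA9vb2APf39wD4+PgA+fn5APr6+gD7+/sA/Pz8AP39/QD+/v4A////AKCYkIiAgISIfGRMPDhEUGR0eICIkJCQkJSMhICAgISEfGhQREhUYHCEiIyQmJyYlIB8dHR4fICAfHBgVGBwhJSgoJiYnKCclHBwaGhsdHx8fHRoZHSQrLy8rJyYnJyUjFhYVFRYXGh0dGxkbISoyNTErJyYmJiQiERAMCwwPFBgZGBkfJy81NTEsKScmJSMhDQoGBQcLDxQXGiAnLTM1NDAuLCglIyAeCggGBgkNEhYcIigtMDIyMS8tLCgjHxsYCgoJCw4TGB0jKS0wMTEwLy4sKSQfGhUSDw8OEBMYHiMoLC8yMS4uLy4sJyEcFxEPFBUVFhcbICYrLTAxLSkoLC4sJyAbFQ8PGRobHBsdICYsLzEvKSMiJSoqJiAbFQ8PGx4eHx8eICUrLzEtJiAeICQmIx8aFREQHCAiIiEgHyIpLS0pIx4cHB8hHxsYFBERHCAkJiQiHyAlKSklIh4bGRobGRYUExAQHR4kKCgmIiAhJSclIh4ZFRMVFhQSEhAPICAmLS8sJyIhJCYmIhoTDQwQFRYVFBIRKCctNTcyKiUkJigmIBcOCAgPFxoZGBcXLzA2OjgxKCQkJickHRQNCAoSGhwbHB0eNDg8OjQsJSEgHx8dGBIMCgwUGx0dHiElNjs7NCwmIh8cGRcVEQwJCg8XHB4fICQpNjc0LCUhIB8eGhYRDAcGCxMaHiAiJCcsMzAsJiAeHyEhHhkSCwcIDhcdICIlJyktLisnIx8eICIiIBoSDQsNExoeICMlJigqA=="/>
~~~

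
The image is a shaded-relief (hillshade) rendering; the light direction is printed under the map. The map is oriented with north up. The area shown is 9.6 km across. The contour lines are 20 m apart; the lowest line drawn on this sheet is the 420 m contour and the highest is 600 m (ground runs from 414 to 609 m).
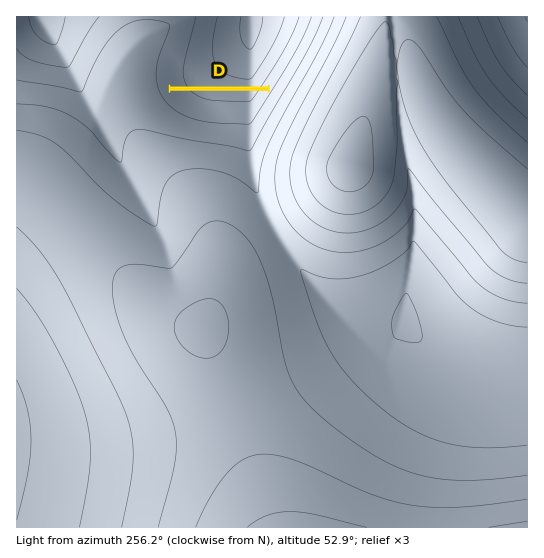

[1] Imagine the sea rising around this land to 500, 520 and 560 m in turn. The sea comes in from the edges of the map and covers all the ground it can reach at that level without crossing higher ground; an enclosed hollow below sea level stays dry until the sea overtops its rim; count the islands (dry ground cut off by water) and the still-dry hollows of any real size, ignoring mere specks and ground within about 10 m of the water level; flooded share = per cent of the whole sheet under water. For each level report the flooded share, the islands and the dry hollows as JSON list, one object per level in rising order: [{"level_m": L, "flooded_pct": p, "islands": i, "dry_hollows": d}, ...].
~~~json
[{"level_m": 500, "flooded_pct": 18, "islands": 0, "dry_hollows": 0}, {"level_m": 520, "flooded_pct": 38, "islands": 0, "dry_hollows": 0}, {"level_m": 560, "flooded_pct": 79, "islands": 0, "dry_hollows": 0}]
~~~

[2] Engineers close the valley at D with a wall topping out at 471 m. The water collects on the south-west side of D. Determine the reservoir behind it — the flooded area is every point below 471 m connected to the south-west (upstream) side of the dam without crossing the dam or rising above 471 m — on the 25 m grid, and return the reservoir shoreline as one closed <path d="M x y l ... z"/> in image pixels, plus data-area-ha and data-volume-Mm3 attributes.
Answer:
<path d="M265 91l-91 0-1 2 9 10 20 9 5 0 2 1 41 0 7-8 8-14z" data-area-ha="59" data-volume-Mm3="5.08"/>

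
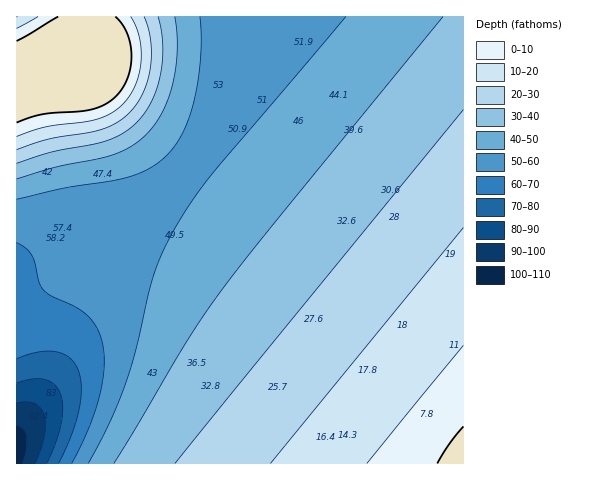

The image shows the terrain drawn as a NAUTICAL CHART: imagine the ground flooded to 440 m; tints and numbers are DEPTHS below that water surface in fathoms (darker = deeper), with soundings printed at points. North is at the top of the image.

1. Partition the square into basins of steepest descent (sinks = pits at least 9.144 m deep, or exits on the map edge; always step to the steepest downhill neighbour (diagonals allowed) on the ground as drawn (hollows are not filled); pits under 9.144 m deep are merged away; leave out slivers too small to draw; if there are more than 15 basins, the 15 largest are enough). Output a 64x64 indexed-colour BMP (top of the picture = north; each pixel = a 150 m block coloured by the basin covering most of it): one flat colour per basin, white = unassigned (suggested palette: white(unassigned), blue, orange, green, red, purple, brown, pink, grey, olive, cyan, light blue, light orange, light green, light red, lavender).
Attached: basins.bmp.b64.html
<image width="64" height="64" href="data:image/bmp;base64,Qk12CAAAAAAAAHYAAAAoAAAAQAAAAEAAAAABAAQAAAAAAAAIAAATCwAAEwsAABAAAAAAAAAA////ALR3HwAOf/8ALKAsACgn1gC9Z5QAS1aMAMJ34wB/f38AIr28AM++FwDox64AeLv/AIrfmACWmP8A1bDFABERERERERERERERERERERERERERERERERERERERERERERERERERERERERERERERERERERERERERERERERERERERERERERERERERERERERERERERERERERERERERERERERERERERERERERERERERERERERERERERERERERERERERERERERERERERERERERERERERERERERERERERERERERERERERERERERERERERERERERERERERERERERERERERERERERERERERERERERERERERERERERERERERERERERERERERERERERERERERERERERERERERERERERERERERERERERERERERERERERERERERERERERERERERERERERERERERERERERERERERERERERERERERERERERERERERERERERERERERERERERERERERERERERERERERERERERERERERERERERERERERERERERERERERERERERERERERERERERERERERERERERERERERERERERERERERERERERERERERERERERERERERERERERERERERERERERERERERERERERERERERERERERERERERERERERERERERERERERERERERERERERERERERERERERERERERERERERERERERERERERERERERERERERERERERERERERERERERERERERERERERERERERERERERERERERERERERERERERERERERERERERERERERERERERERERERERERERERERERERERERERERERERERERERERERERERERERERERERERERERERERERERERERERERERERERERERERERERERERERERERERERERERERERERERERERERERERERERERERERERERERERERERERERERERERERERERERERERERERERERERERERERERERERERERERERERERERERERERERERERERERERERERERERERERERERERERERERERERERERERERERERERERERERERERERERERERERERERERERERERERERERERERERERERERERERERERERERERERERERERERERERERERERERERERERERERERERERERERERERERERERERERERERERERERERERERERERERERERERERERERERERERERERERERERERERERERERERERERERERERERERERERERERERERERERERERERERERERERERERERERERERERERERERERERERERERERERERERERERERERERERERERERERERERERERERERERERERERERERERERERERERERERERERERERERERERERERERERERERERERERERERERERERERERERERERERERERERERERERERERERERERERERERERERERERERERERERERERERERERERERERERERERERERERERERERERERERERERERERERERERERERERERERERERERERERERERERERERERERERERERERERERERERERERERERERERERERERERERERERERERERERERERERERERERERERERERERERERERERERERERERERERERERERERERERERERERERERERERERERERERERERERERERERERERERERERERERERERERERERERERERERERERERERERERERERERERERERERERERERERERERERERERERERERERERERERERERERERERERERERERERERERERERERERERERERERERERERERERERERERERERERERERERERERERERERERERERERERERERERERERERERERERERERERERERERERERERERERERERERERERERERERERERERERERERERERERERERERERERERERERERERERERERERERERERERERERERERERERERERERERERERERERERERERERERERERERERERERERERERERERERERERERERERERERERERERERERERERERERERERERERERERERERERERERERERERERERERERERERERERERERERERERERERERERERERERERERERERERERERERERERERERERERERERERERERERERERERERERERERERERERERERERERERERERERERERERERERERERERERERERERERERERERERERERERERERERERERERERERERERERERERERERERERERERERERERERERERERERERERERERERERERERERERERERERERERERERIhEREREREREREREREREREREREREREREREREREREREREiIiIRERERERERERERERERERERERERERERERERERERESIiIiIhERERERERERERERERERERERERERERERERERERIiIiIiIREREREREREREREREREREREREREREREREREREiIiIiIhERERERERERERERERERERERERERERERERERESIiIiIiERERERERERERERERERERERERERERERERERERIiIiIiIREREREREREREREREREREREREREREREREREREiIiIiIhERERERERERERERERERERERERERERERERERESIiIiIiERERERERERERERERERERERERERERERERERER"/>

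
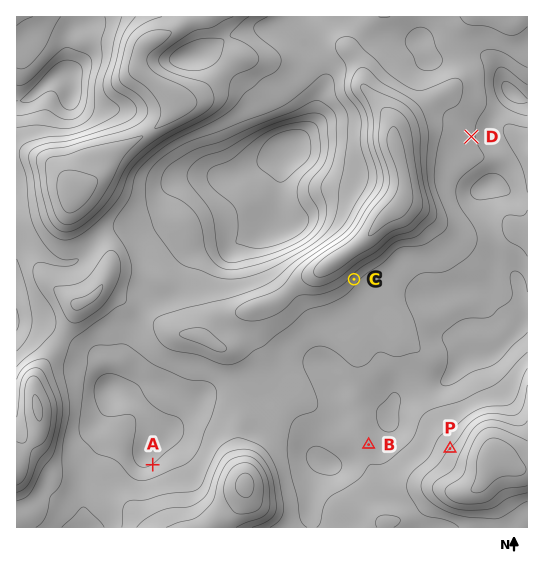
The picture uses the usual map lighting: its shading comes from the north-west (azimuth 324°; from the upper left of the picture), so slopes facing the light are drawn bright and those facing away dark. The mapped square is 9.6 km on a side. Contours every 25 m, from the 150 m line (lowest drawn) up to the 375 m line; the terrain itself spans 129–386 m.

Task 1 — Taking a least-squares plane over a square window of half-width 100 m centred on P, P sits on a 6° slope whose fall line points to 312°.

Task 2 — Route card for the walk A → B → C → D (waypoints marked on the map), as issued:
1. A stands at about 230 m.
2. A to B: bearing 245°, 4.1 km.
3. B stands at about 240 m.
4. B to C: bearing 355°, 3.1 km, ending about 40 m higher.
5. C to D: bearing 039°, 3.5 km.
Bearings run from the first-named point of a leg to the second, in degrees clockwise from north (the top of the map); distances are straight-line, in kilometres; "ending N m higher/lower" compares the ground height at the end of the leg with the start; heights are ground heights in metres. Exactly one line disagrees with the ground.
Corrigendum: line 2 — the bearing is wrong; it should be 085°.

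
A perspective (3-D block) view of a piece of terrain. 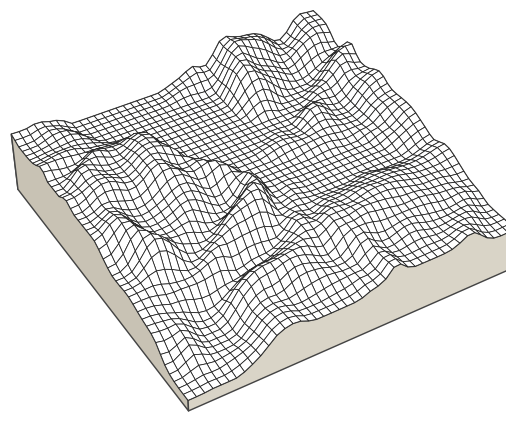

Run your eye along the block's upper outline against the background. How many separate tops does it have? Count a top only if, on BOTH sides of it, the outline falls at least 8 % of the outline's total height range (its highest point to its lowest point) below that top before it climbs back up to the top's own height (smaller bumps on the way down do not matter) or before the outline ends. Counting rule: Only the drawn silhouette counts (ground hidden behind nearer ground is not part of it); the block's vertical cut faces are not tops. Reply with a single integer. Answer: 4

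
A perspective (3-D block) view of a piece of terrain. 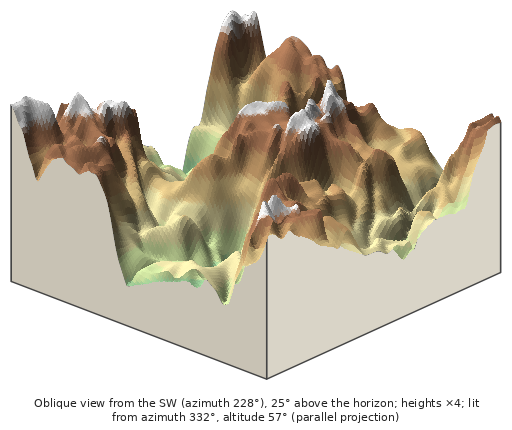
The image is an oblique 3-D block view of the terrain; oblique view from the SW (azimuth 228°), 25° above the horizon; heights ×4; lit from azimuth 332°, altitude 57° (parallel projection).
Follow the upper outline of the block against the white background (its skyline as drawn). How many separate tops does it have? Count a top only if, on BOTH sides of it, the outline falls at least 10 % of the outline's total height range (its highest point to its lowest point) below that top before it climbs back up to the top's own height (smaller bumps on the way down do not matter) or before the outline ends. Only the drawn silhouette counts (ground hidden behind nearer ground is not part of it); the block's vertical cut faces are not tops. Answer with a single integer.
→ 3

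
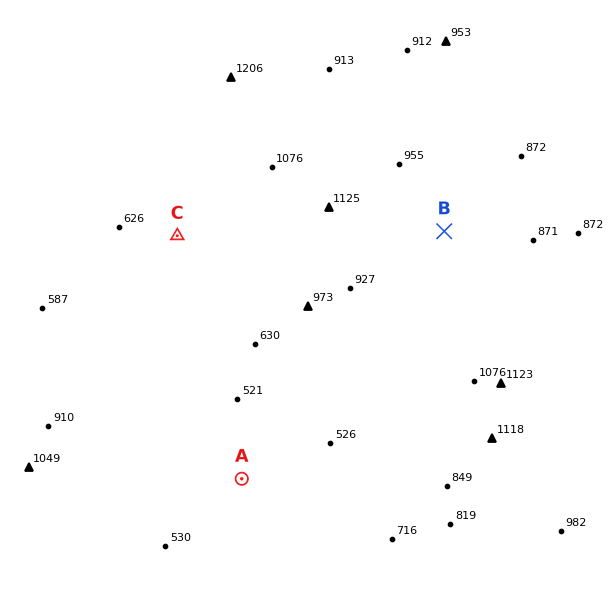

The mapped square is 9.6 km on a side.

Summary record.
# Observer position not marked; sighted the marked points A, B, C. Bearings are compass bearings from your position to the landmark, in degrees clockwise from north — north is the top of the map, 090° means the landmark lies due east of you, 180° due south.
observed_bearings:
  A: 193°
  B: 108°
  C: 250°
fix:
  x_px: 309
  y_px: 188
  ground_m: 1100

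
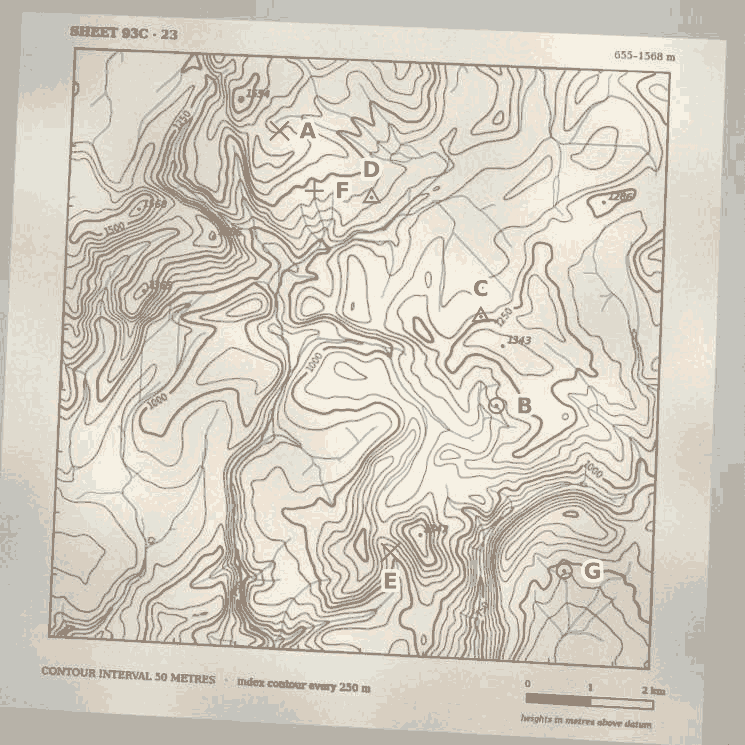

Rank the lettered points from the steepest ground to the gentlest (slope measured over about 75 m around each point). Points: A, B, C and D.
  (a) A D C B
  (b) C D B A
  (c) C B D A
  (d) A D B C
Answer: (c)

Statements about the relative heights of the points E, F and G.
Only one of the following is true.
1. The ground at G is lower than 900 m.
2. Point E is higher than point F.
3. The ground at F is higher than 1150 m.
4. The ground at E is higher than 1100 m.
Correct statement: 3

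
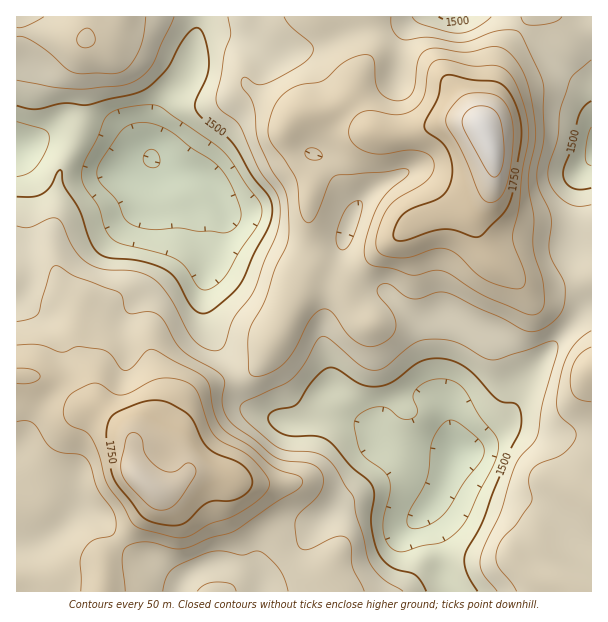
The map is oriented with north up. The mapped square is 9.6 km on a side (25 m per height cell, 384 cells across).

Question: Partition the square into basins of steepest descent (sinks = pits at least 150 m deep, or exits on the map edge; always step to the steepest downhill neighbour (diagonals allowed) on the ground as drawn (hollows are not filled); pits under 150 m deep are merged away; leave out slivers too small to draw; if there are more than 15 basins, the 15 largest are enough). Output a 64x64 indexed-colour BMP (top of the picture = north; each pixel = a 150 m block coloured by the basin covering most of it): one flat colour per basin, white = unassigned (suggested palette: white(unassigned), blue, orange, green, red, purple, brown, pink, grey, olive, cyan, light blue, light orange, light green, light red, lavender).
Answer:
<image width="64" height="64" href="data:image/bmp;base64,Qk12CAAAAAAAAHYAAAAoAAAAQAAAAEAAAAABAAQAAAAAAAAIAAATCwAAEwsAABAAAAAAAAAA////ALR3HwAOf/8ALKAsACgn1gC9Z5QAS1aMAMJ34wB/f38AIr28AM++FwDox64AeLv/AIrfmACWmP8A1bDFABERERERERERERERERERERERESIiIiIiIiIiIiIiIiERERERERERERERERERERERERESIiIiIiIiIiIiIiIhERERERERERERERERERERERERIiIiIiIiIiIiIiIiIiERERERERERERERERERERERESIiIiIiIiIiIiIiIiIiIRERERERERERERERERERERERIiIiIiIiIiIiIiIiIiIhERERERERERERERERERERERIiIiIiIiIiIiIiIiIiIhEREREREREREREREREREREREiIiIiIiIiIiIiIiIiIiEREREREREREREREREREREREiIiIiIiIiIiIiIiIiIiIhEREREREREREREREREREREiIiIiIiIiIiIiIiIiIiIiERERERERERERERERERERESIiIiIiIiIiIiIiIiIiIiIhERERERERERERERERERESIiIiIiIiIiIiIiIiIiIiIiIREREREREREREiERERESIiIiIiIiIiIiIiIiIiIiIiIiIhEREREREREiIhERESIiIiIiIiIiIiIiIiIiIiIiIiIiEREREREREiIiIiIiIiIiIiIiIiIiIiIiIiIiIiIiIiIRERERERESIiIiIiIiIiIiIiIiIiIiIiIiIiIiIiIiIhERERERERIiIiIiIiIiIiIiIiIiIiIiIiIiIiIiIiIiEREREREREREiIiIiIiIiIiIiIiIiIiIiIiIiIiIiIiIRERERERERERIiIiIiIiIiIiIiIiIiIiIiIiIiIiIiIhEREREREREREiIiIiIiIiIiIiIiIiIiIiIiIiIiIiIiERERERERERERIiIiIiIiIiIiIiIiIiIiIiIiIiIiIiIREREREREREREiIiIiIiIiIiIiIiIiIiIiIiIiIiIiIhERERERERERERIiIiIiIiIiIiIiIiIiIiIiIiIiIiIiERERERERERERESIiIiIiIiIiIiIiIiIiIiIiIiIiIiIRERERERERERERERIiIiIiIiIiIiIiIiIiIiIiIiIiIhEREREREREREREREREiIiIiIiIiIiIiIiIiIiIiIiIiERERERERERERERERERIiIiIiIiIiIiIiIiIiIiIiIiIRERERERERERERERERESIiIiIiIiIiIiIiIiIiIiIiIhERERERERERERERERERIiIiIiIiIiIiIiIiIiIiIiIiERERERERERERERERERESIiIiIiIiIiIiIiIiIiIiIiIREREREREREREREREREREiIiIiIiIiIiIiIiIiIiIiIhERERERERERERERERERESIiIiIiIiIiIiIiIiIiIiIiEREREREREREREREREREREiIiIiIiIiIiIiIiIiIiIiIRERERERERERERERERERESIiIiIiIiIiIiIiIiIiIiIhERERERERERERERERERERIiIiIiIiIiIiIiIiIiIiIiERERERERERERERERERERESIiEiIiIiIiIiIiIjMzMzIRERERERERERERERERERERERERIiIiIiIiIiIjMzMzMxERERERERERERERERERERERERESIiIiIiIiIzMzMzMzEREREREREREREREREREREREREREiIiIiIiIzMzMzMzMRERERERERERERERERERERERERERIiIiIiIjMzMzMzMxERERERERERERERERERERERERERESIiIiIjMzMzMzMzERERERERERERERERERERERERERERESIiIiMzMzMzMzMRERERERERERERERERERERERERERERESIiIzMzMzMzMxEREREREREREREREREREREREREREREREREiMzMzMzMzEREREREREREREREREREREREREREREREREREzMzMzMzMRERERERERERERERERERERERERERERERERERMzMzMzMxEREREREREREREREREREREREREREREREREREzMzMzMzERERERERERERERERERERERERERERERERERETMzMzMzMRERERERERERERERERERERERERERERERERERMzMzMzMxEREREREREREREREREREREREREREREREREREzMzMzMzERERERERERERERERERERERERERERERERERETMzMzMzMRERERERERERERERERERERERERERERERERETMzMzMzMxERERERERERERERERERERERERERERERERERMzMzMzMzEREREREREREREREREREREREREREREREREREzMzMzMzMRERERERERERERERERERERERERERERERERETMzMzMzMxEREREREREREREREREREREREREREREREREREzMzMzMzERERERERERERERERERERERERERERERERERETMzMzMzMRERERERERERERERERERERERERERERERERERMzMzMzMxEREREREREREREREREREREREREREREREREREzMzMzMzERERERERERERERERERERERERERERERERERERMzMzMzMREREREREREREREREREREREREREREREREREREzMzMzMxERERERERERERERERERERERERERERERERERERMzMzMzEREREREREREREREREREREREREREREREREREREzMzMzMRERERERERERERERERERERERERERERERERERERMzMzMxERERERERERERERERERERERERERERERERERERETMzMz"/>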